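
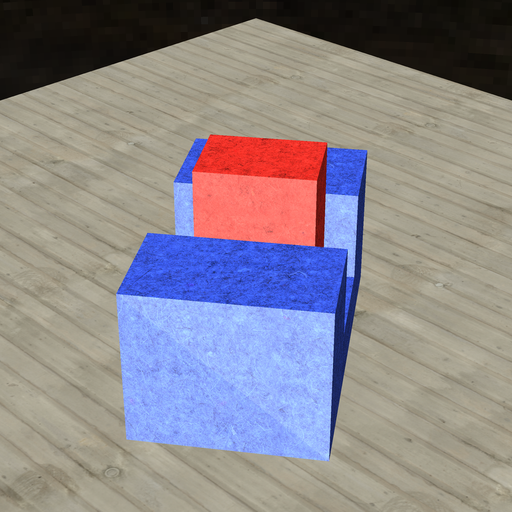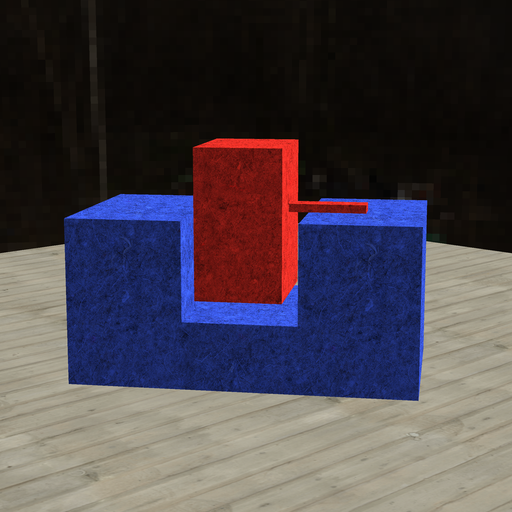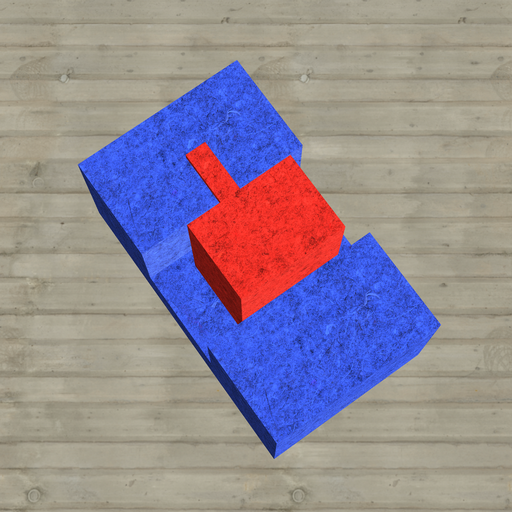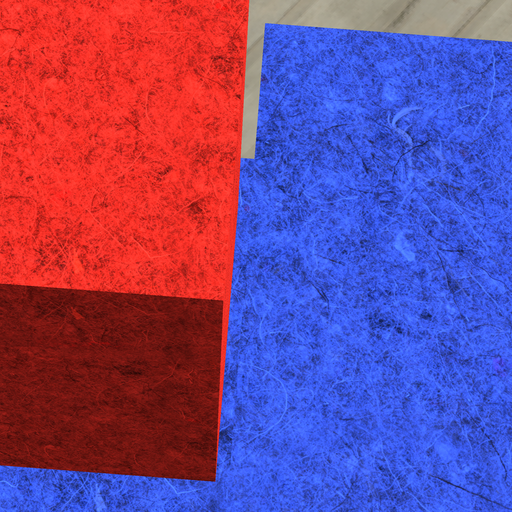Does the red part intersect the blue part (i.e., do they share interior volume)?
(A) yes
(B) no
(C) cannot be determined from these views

(B) no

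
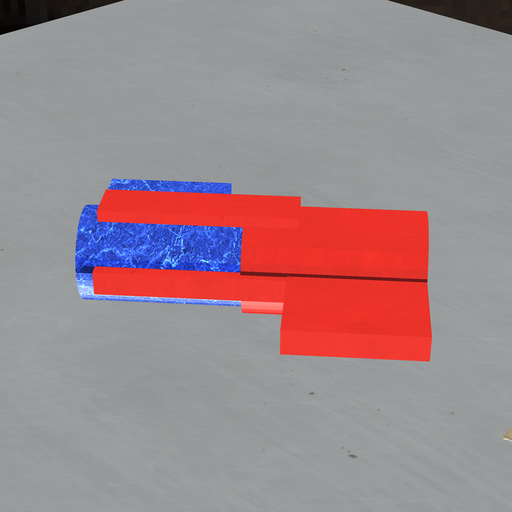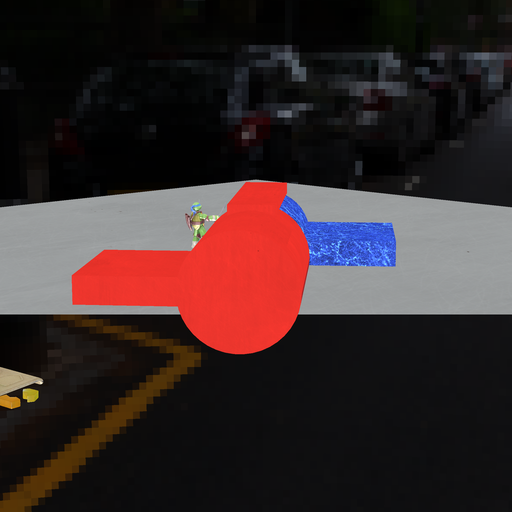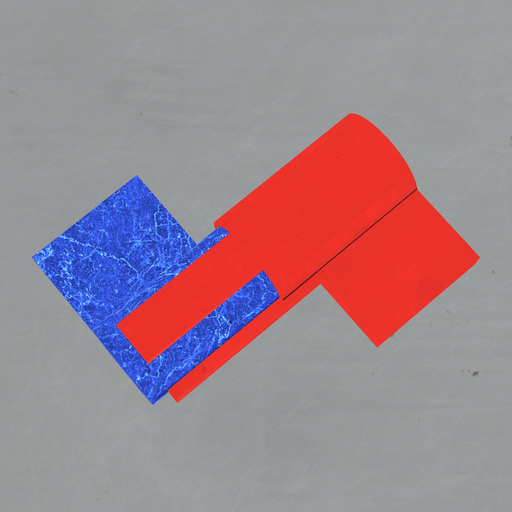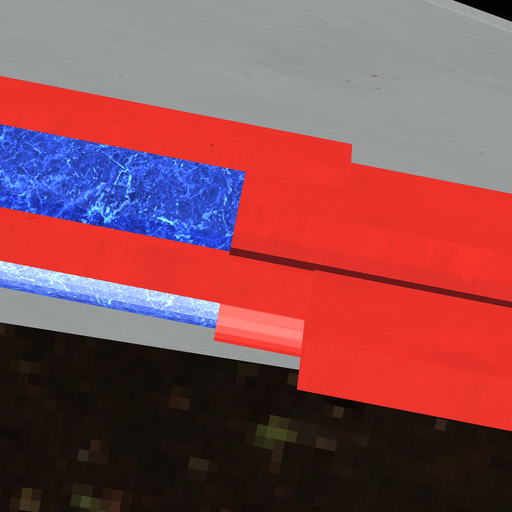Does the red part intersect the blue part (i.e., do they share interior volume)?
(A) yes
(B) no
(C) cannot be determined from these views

(A) yes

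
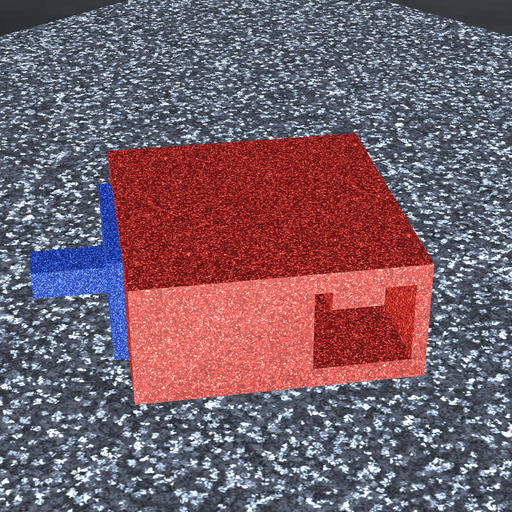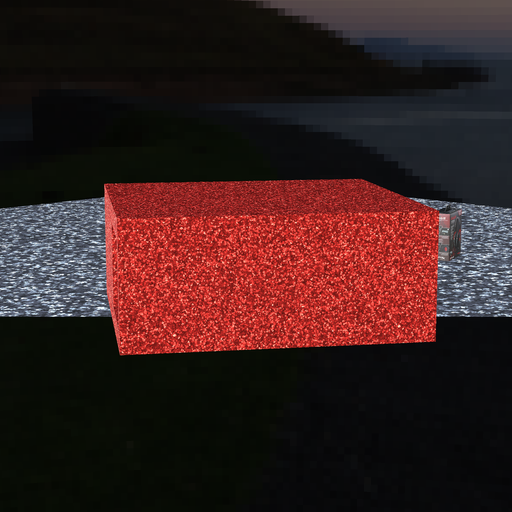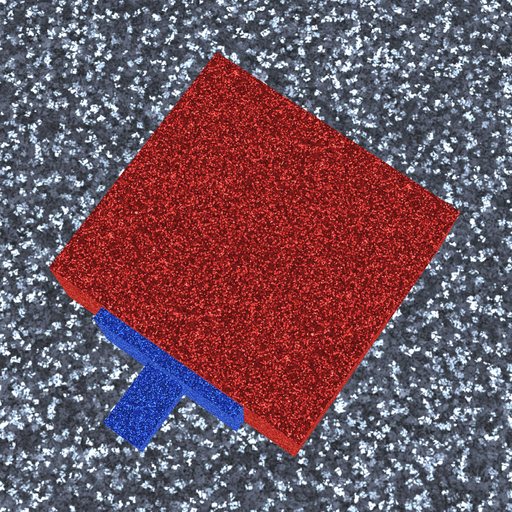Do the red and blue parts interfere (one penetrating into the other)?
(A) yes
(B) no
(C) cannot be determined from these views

(C) cannot be determined from these views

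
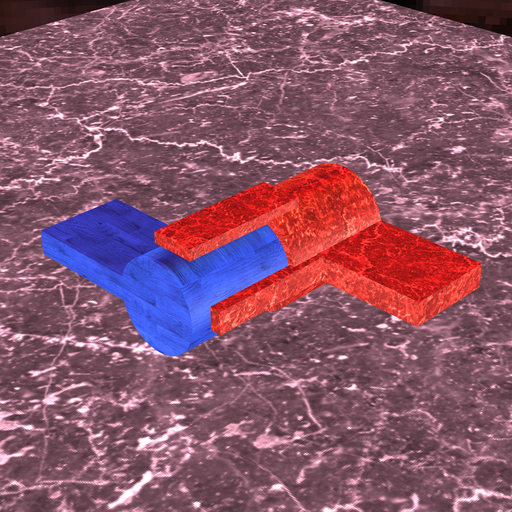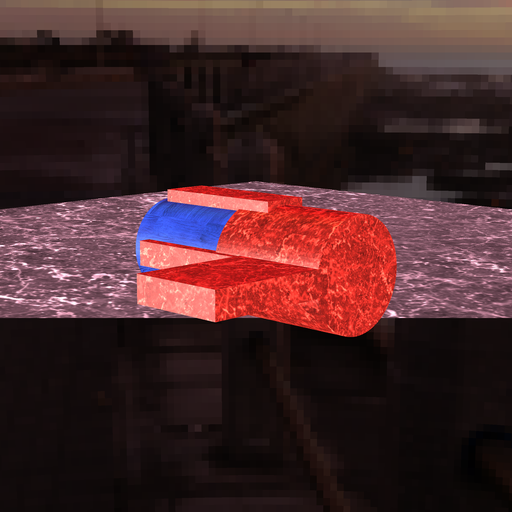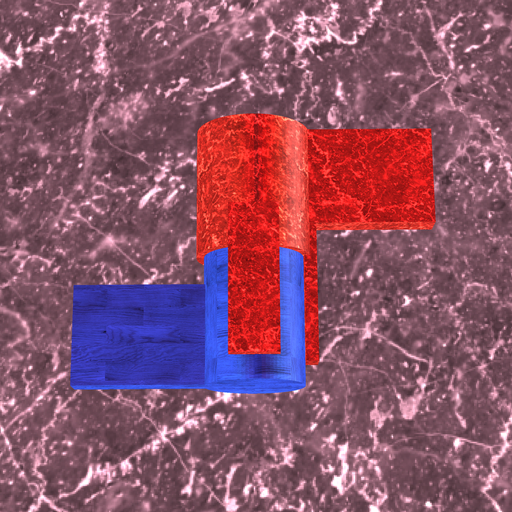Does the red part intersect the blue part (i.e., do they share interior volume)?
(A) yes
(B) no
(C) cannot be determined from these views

(C) cannot be determined from these views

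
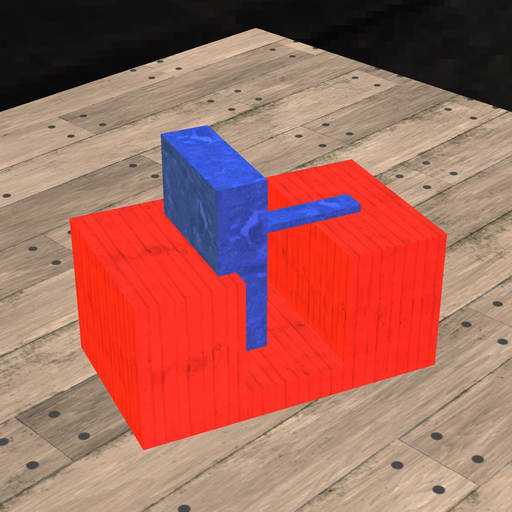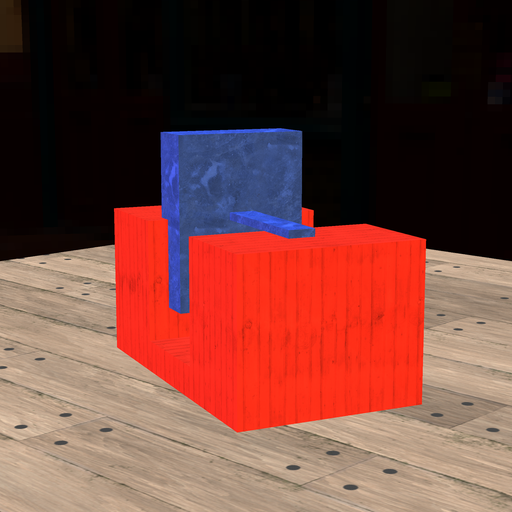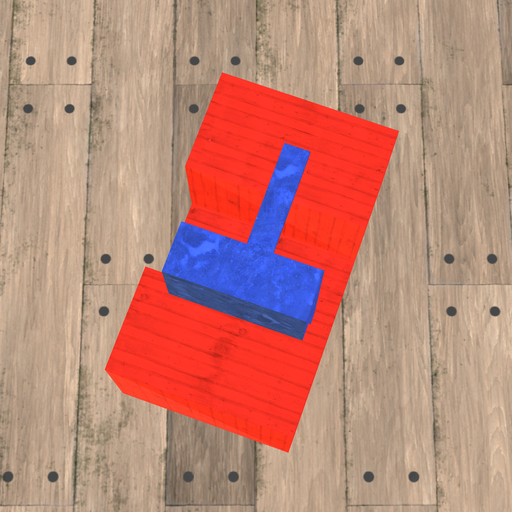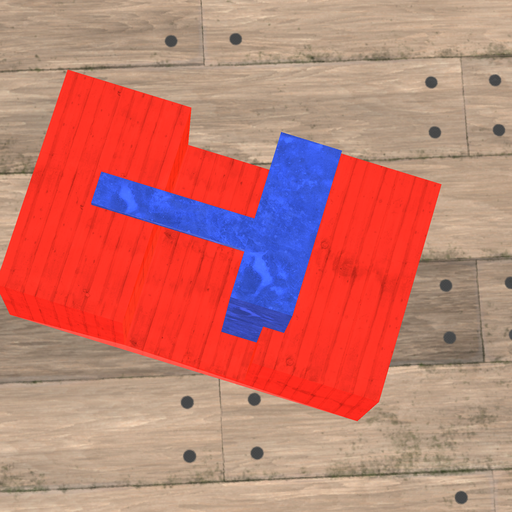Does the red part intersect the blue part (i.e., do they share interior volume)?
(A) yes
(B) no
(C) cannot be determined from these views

(A) yes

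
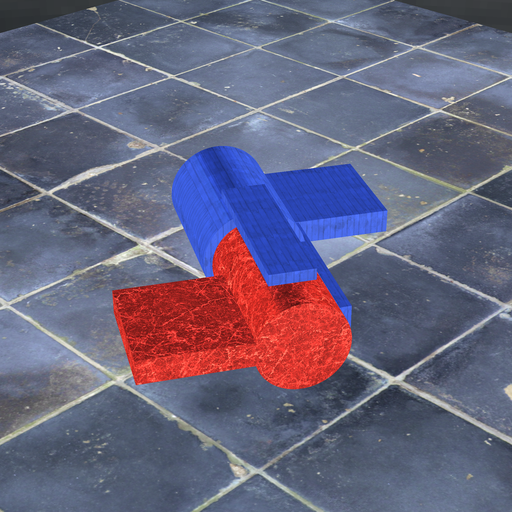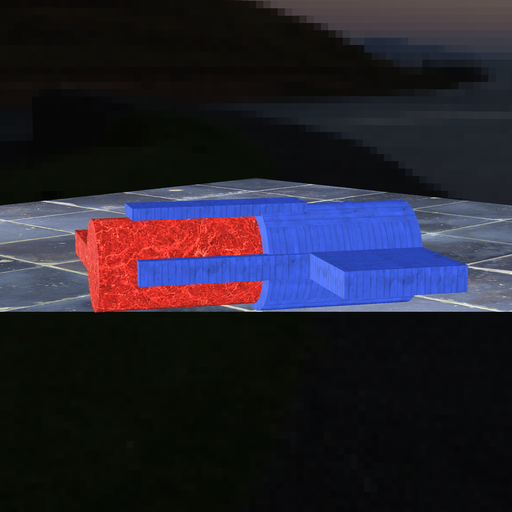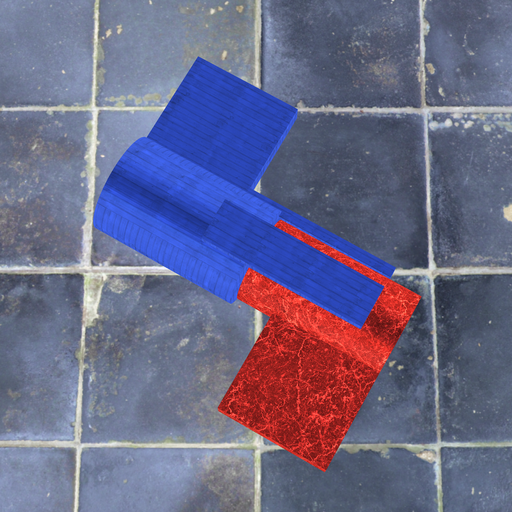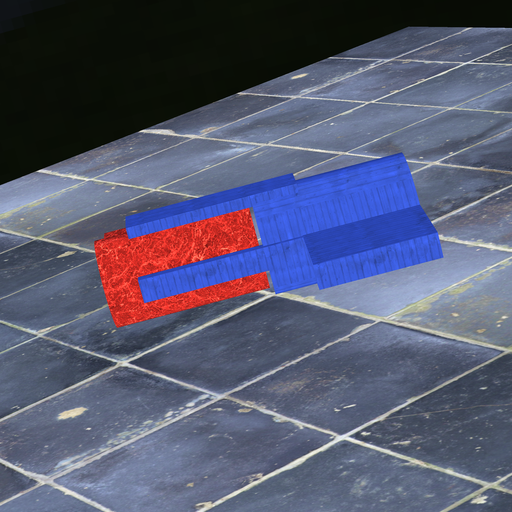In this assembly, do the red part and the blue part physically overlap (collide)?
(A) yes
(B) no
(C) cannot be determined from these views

(B) no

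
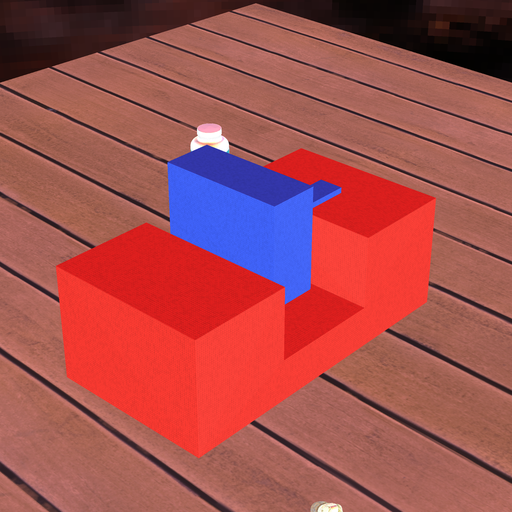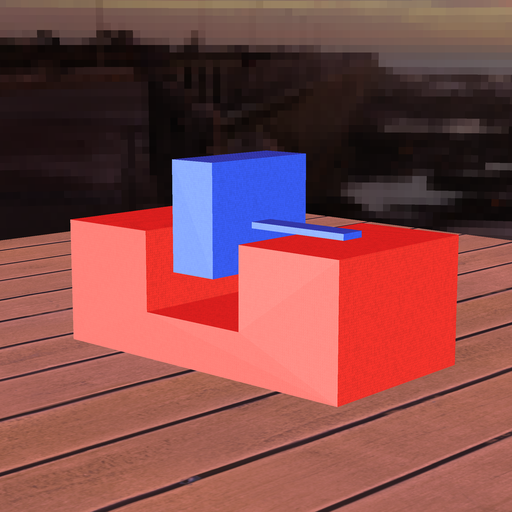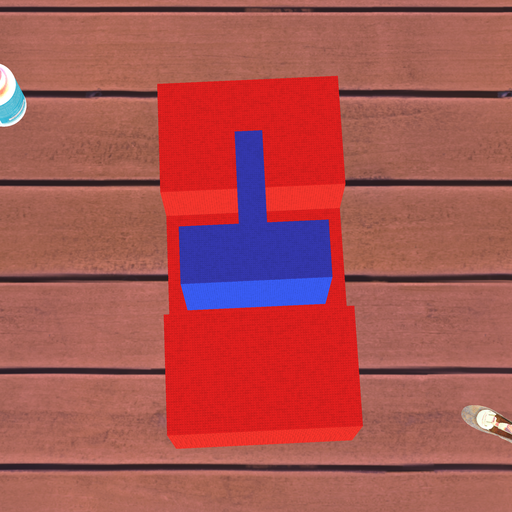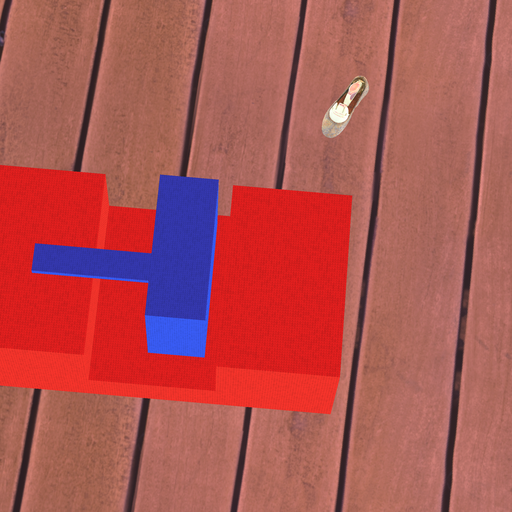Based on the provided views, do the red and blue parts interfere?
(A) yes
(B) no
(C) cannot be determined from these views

(B) no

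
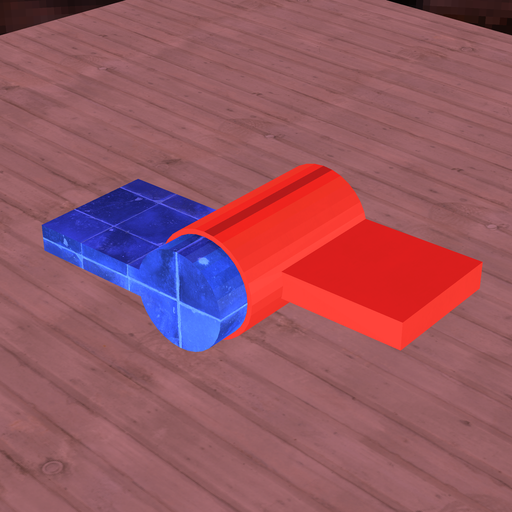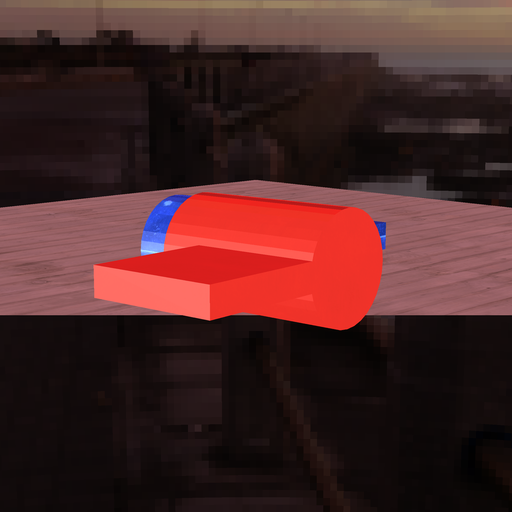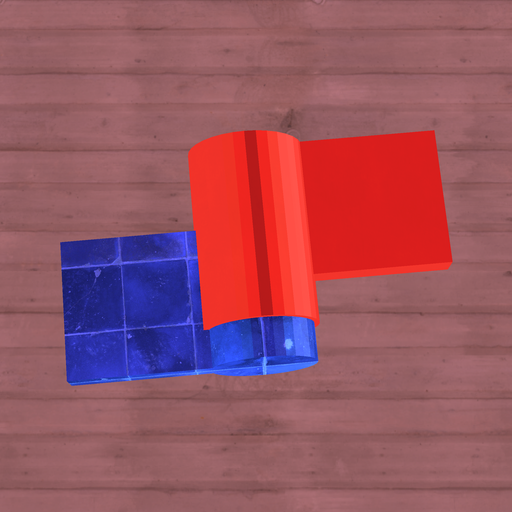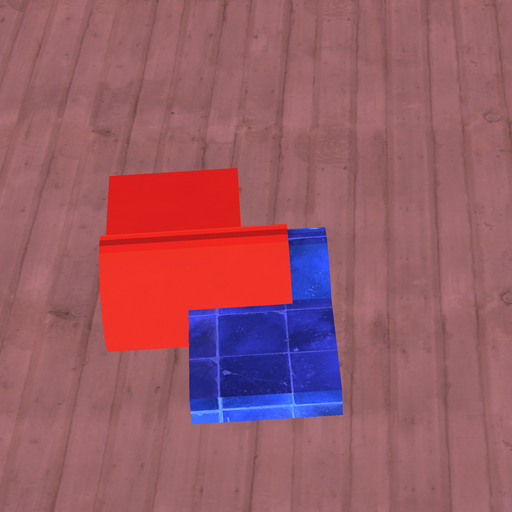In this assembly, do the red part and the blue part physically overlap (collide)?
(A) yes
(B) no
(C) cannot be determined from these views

(A) yes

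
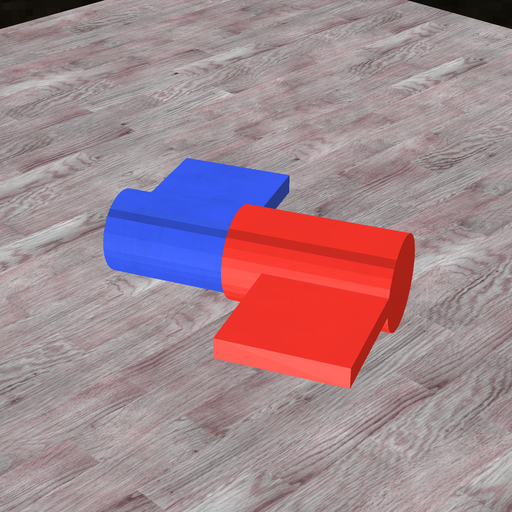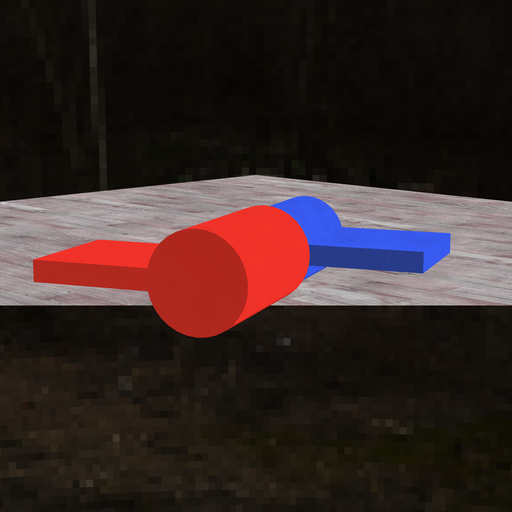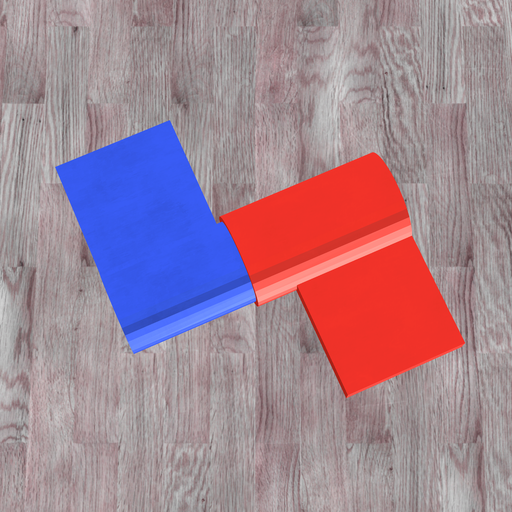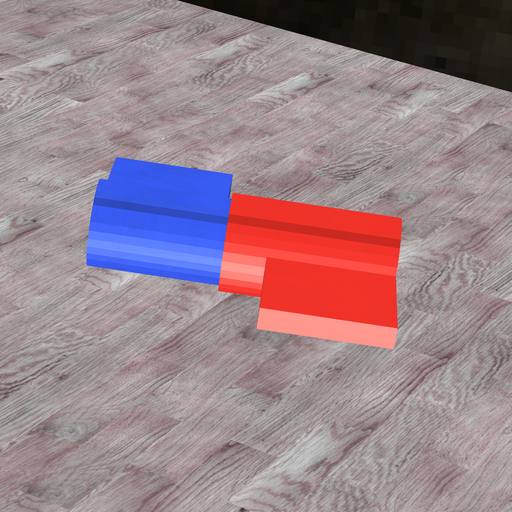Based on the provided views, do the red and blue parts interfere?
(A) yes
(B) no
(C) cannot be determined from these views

(A) yes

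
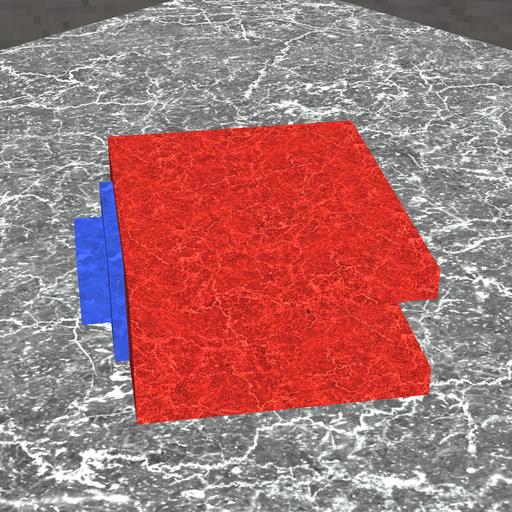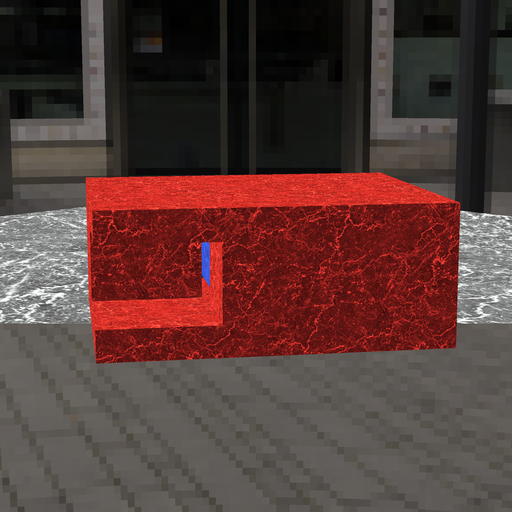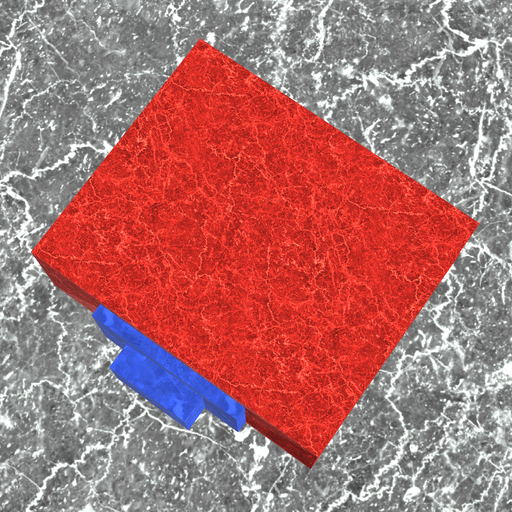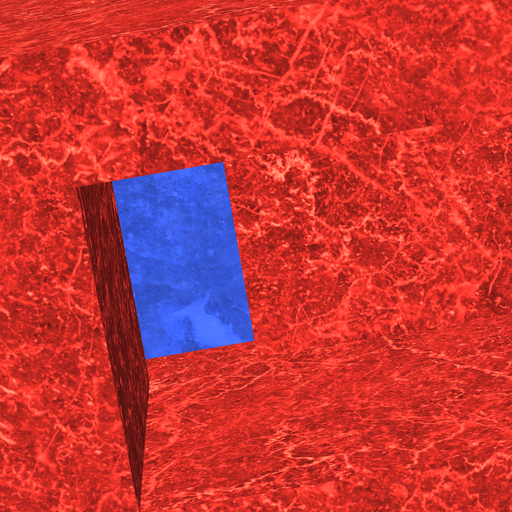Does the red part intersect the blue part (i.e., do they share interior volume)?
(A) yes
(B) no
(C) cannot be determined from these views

(A) yes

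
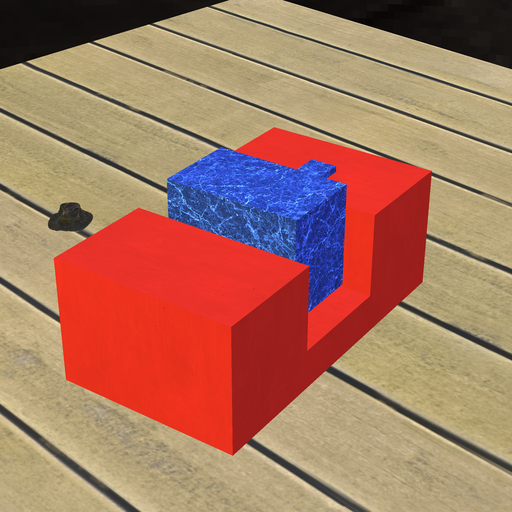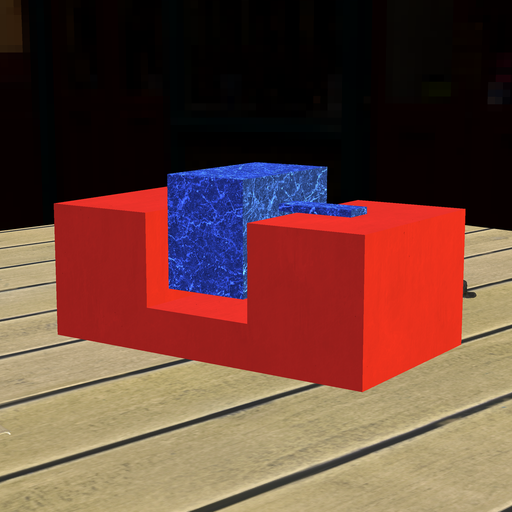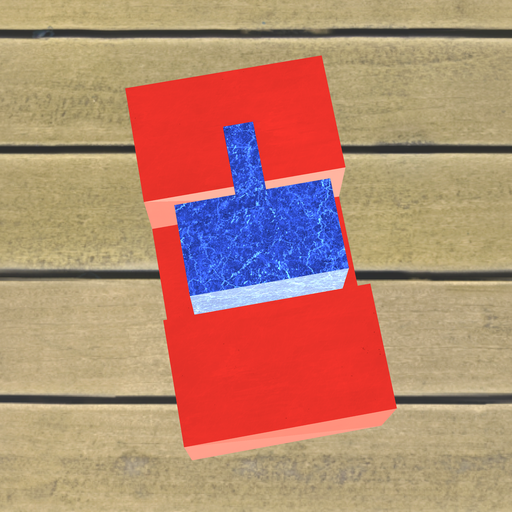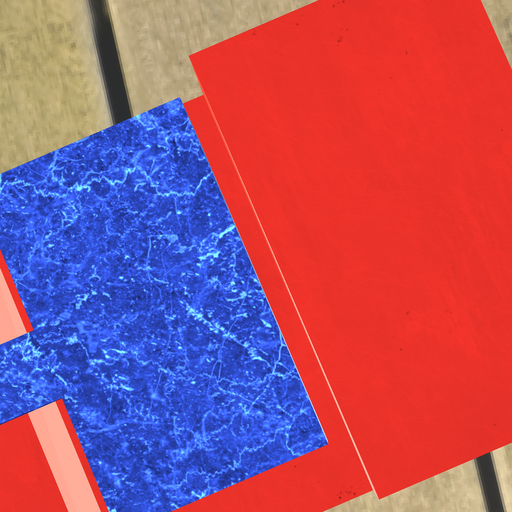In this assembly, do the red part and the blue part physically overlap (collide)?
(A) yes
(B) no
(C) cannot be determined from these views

(B) no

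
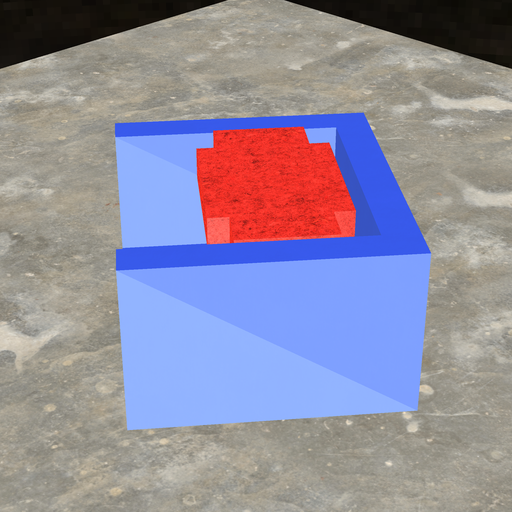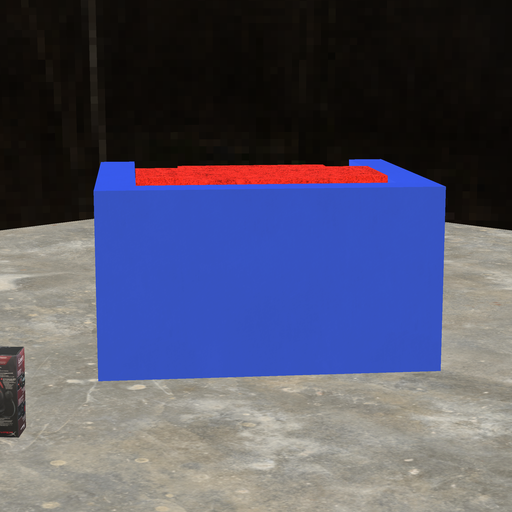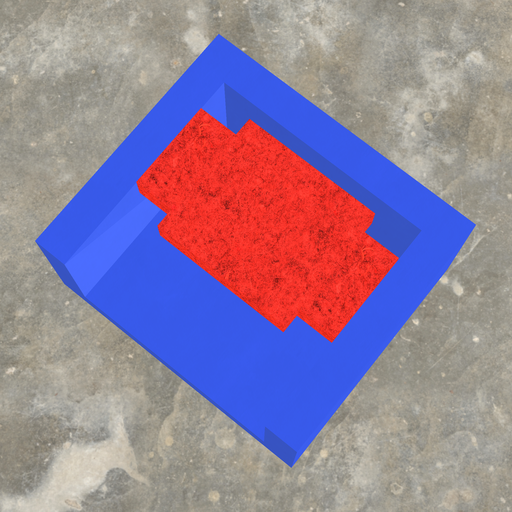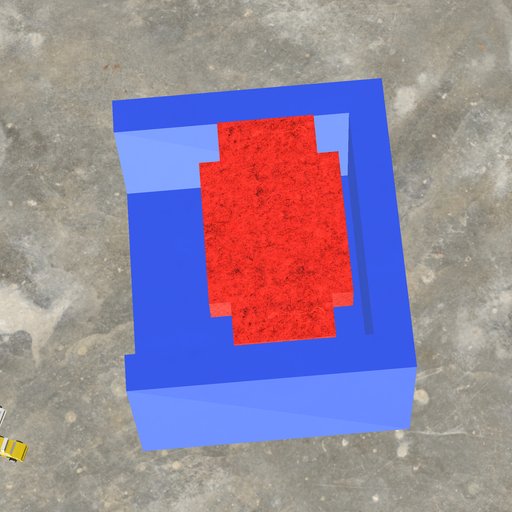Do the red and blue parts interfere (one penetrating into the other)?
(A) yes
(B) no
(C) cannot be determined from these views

(B) no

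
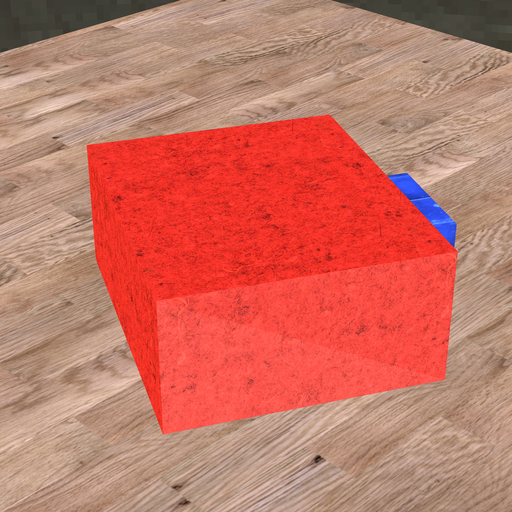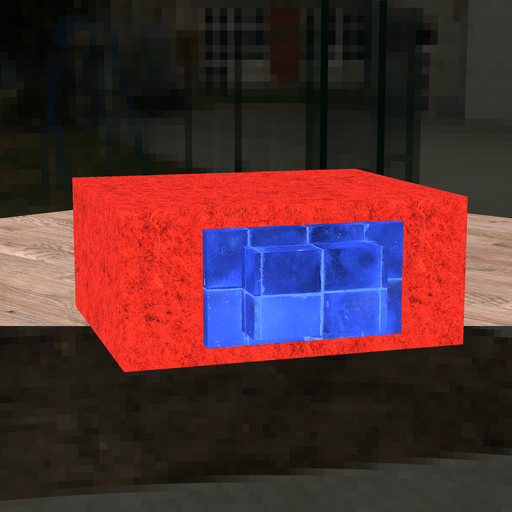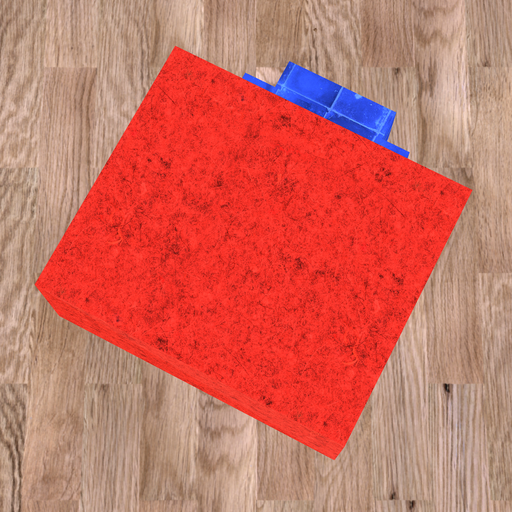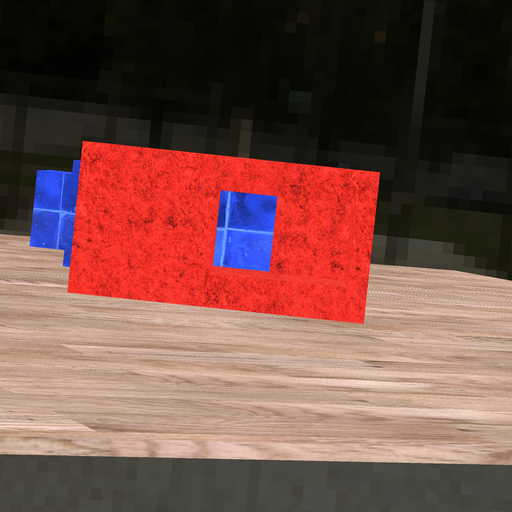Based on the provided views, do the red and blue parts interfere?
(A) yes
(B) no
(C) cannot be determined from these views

(A) yes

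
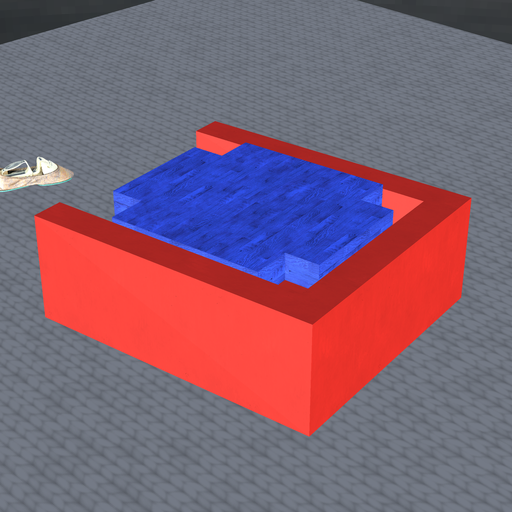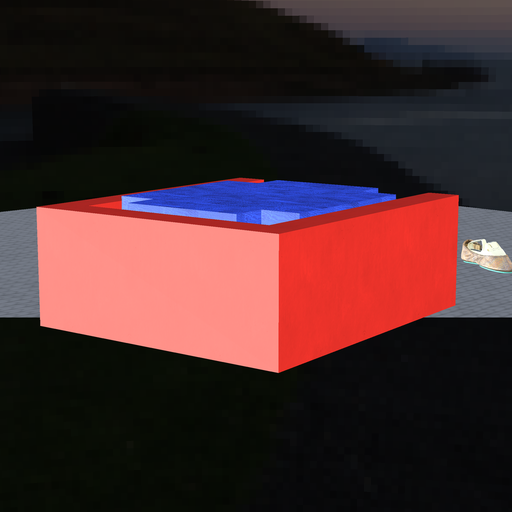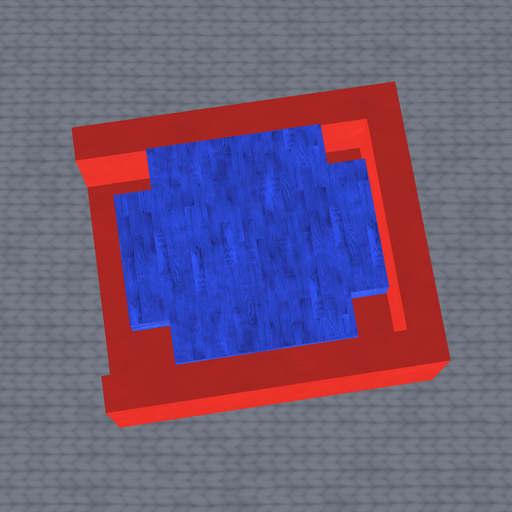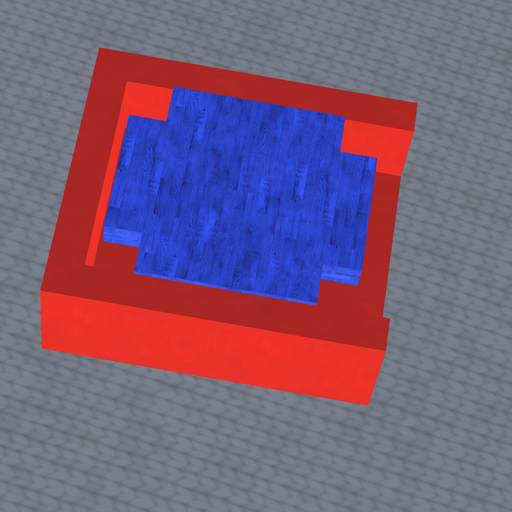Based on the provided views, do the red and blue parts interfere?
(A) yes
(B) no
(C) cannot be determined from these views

(B) no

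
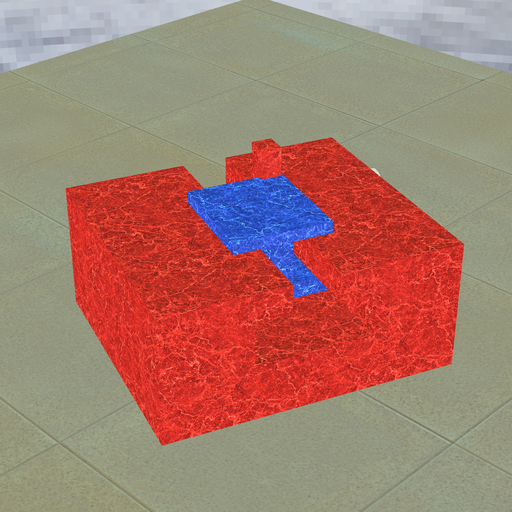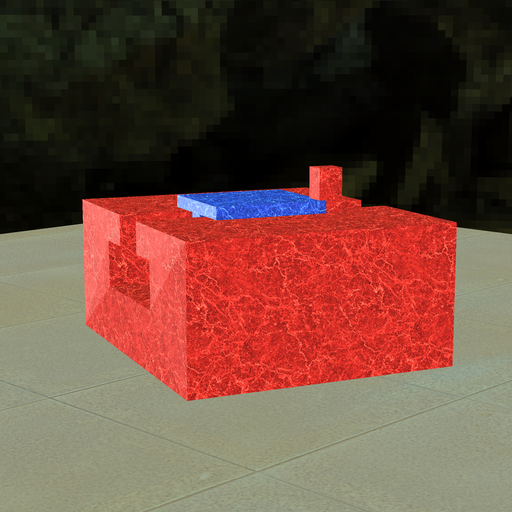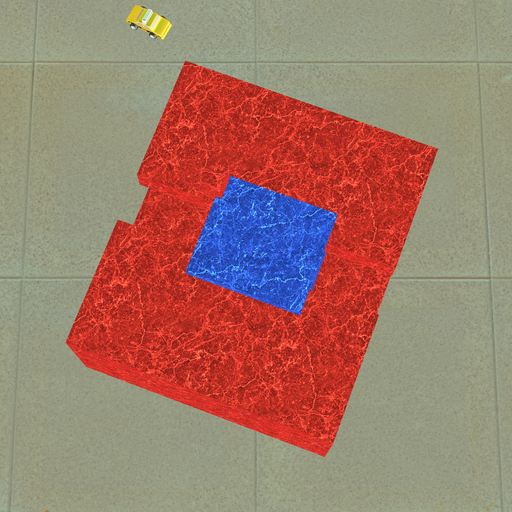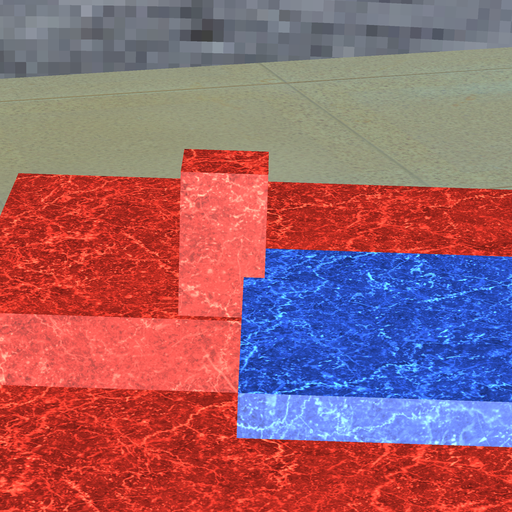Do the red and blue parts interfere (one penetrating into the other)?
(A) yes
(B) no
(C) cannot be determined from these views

(A) yes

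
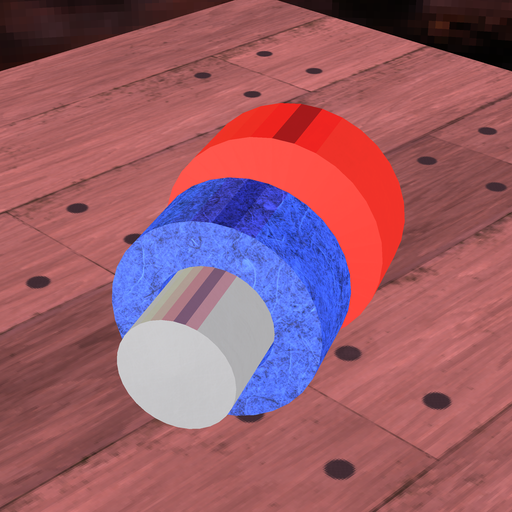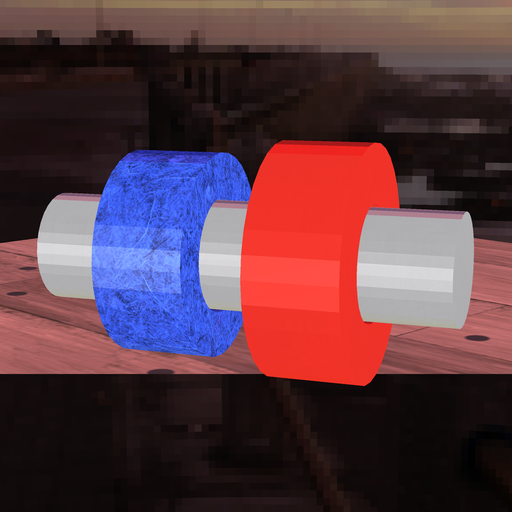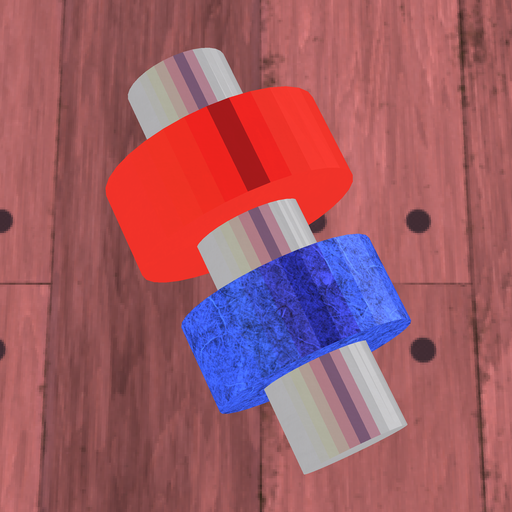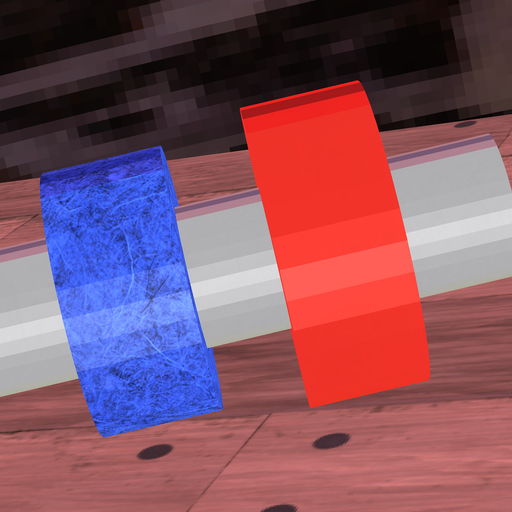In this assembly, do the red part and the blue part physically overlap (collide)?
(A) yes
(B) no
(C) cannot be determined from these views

(B) no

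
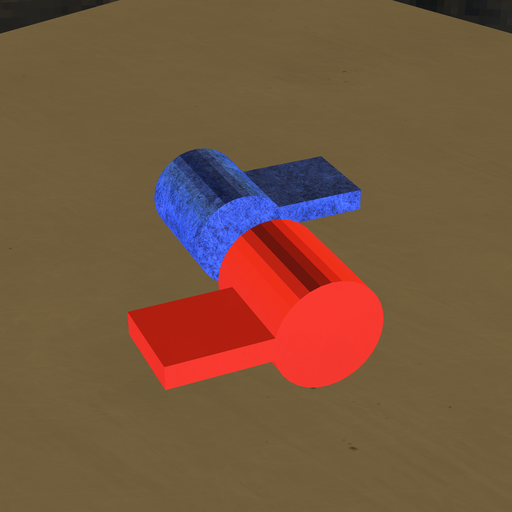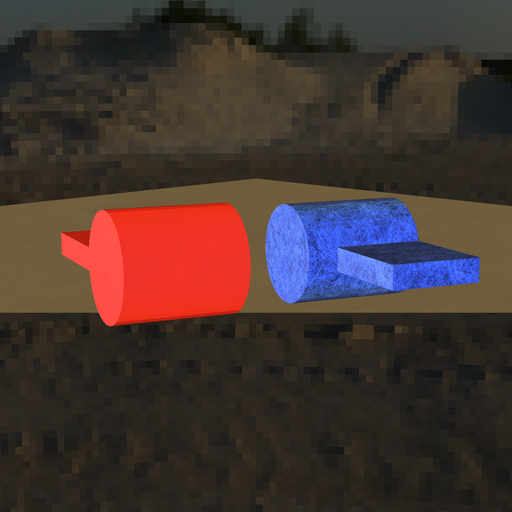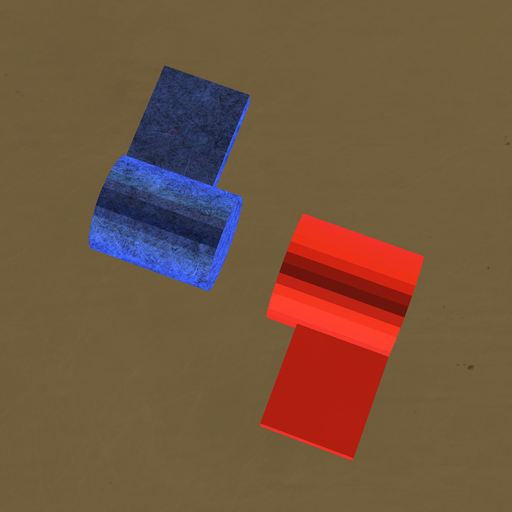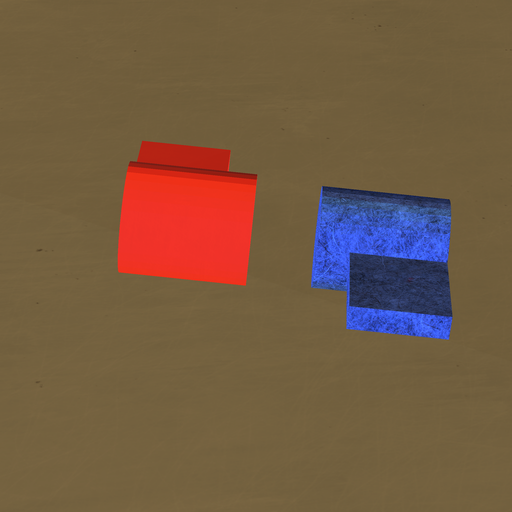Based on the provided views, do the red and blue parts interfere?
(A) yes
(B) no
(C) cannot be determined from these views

(B) no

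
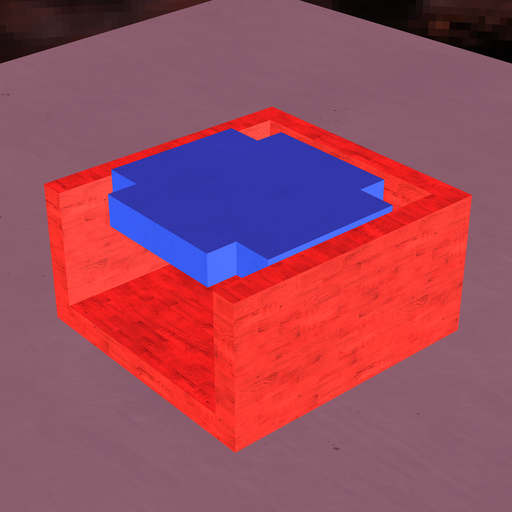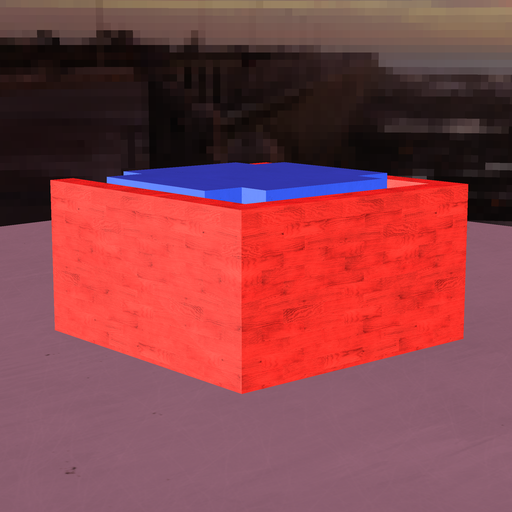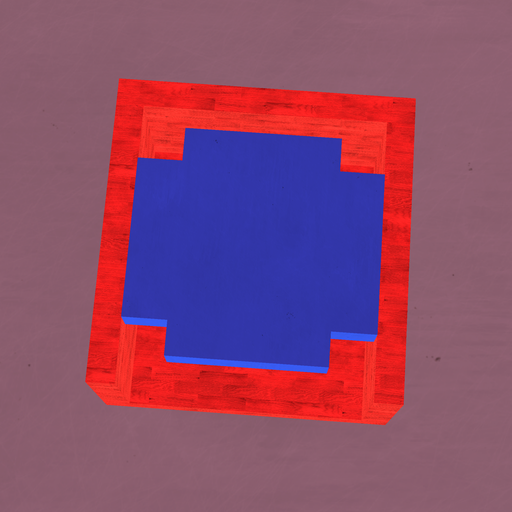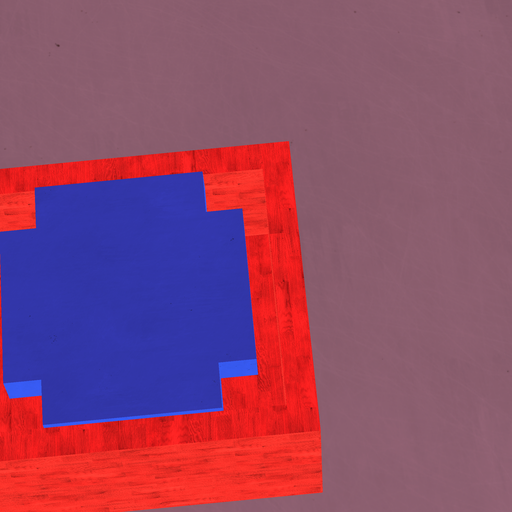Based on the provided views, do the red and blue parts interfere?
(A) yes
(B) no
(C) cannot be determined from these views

(B) no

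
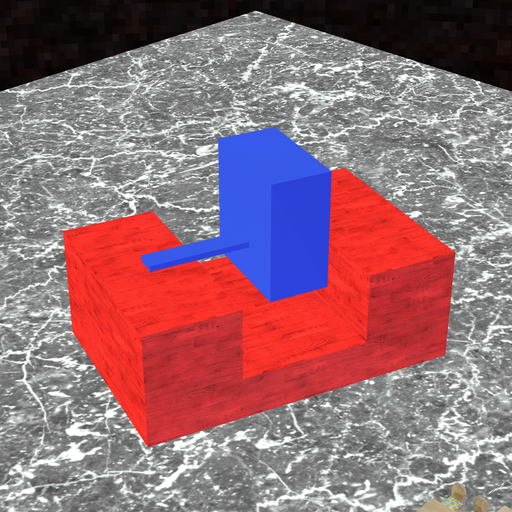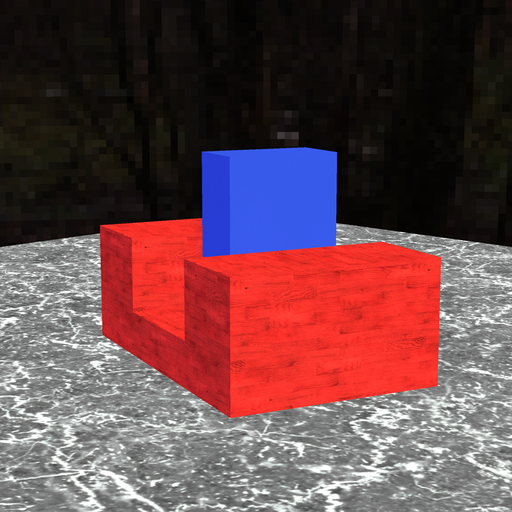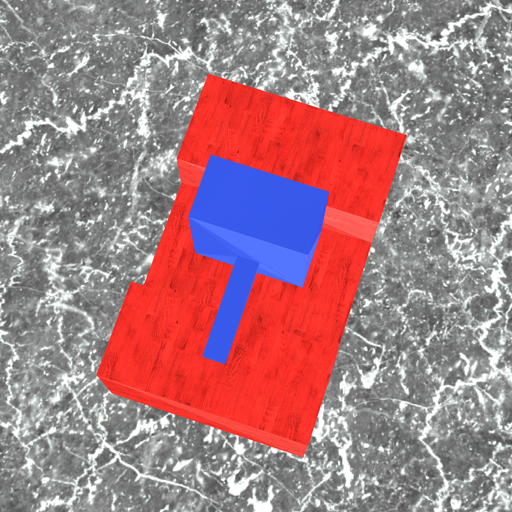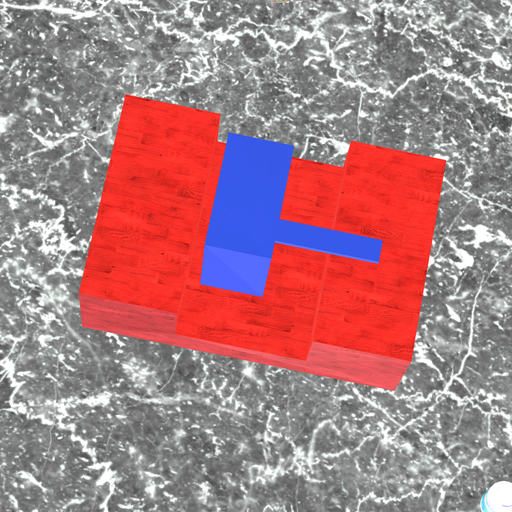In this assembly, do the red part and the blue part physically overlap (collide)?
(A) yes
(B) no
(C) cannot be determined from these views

(B) no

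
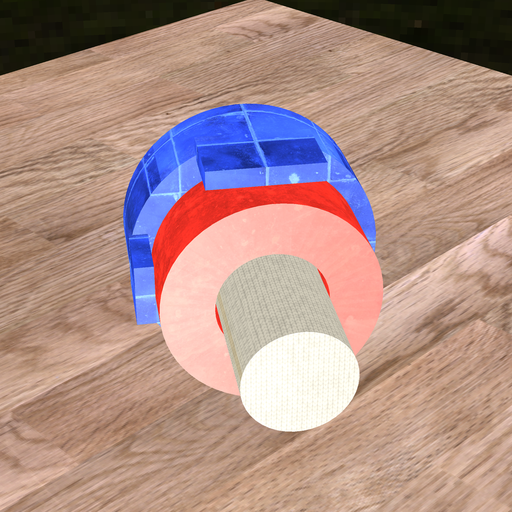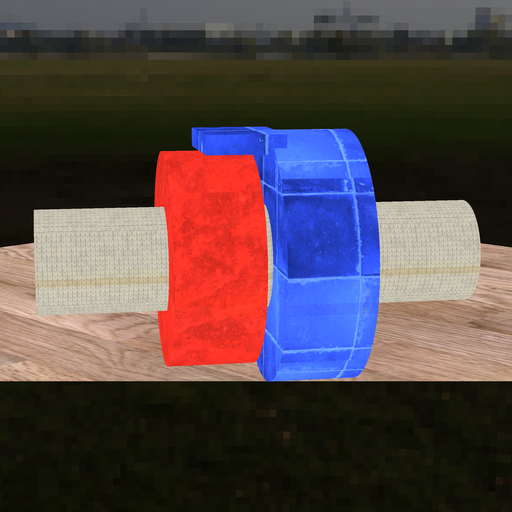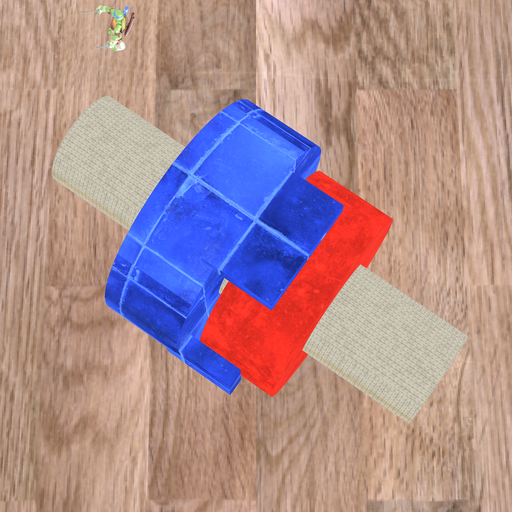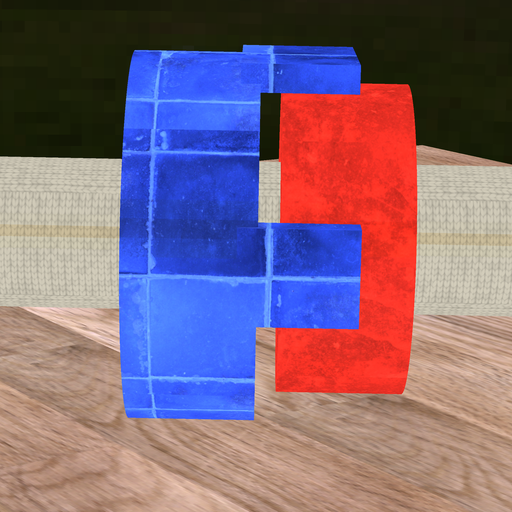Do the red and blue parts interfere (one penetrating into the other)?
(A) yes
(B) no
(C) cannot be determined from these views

(B) no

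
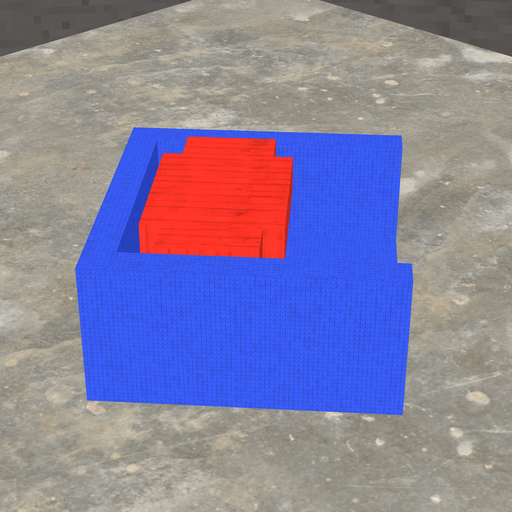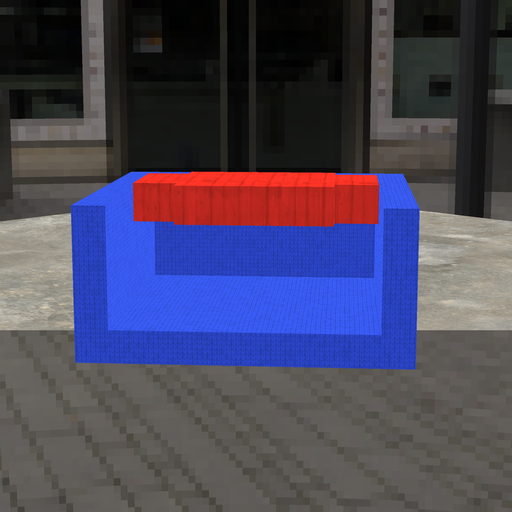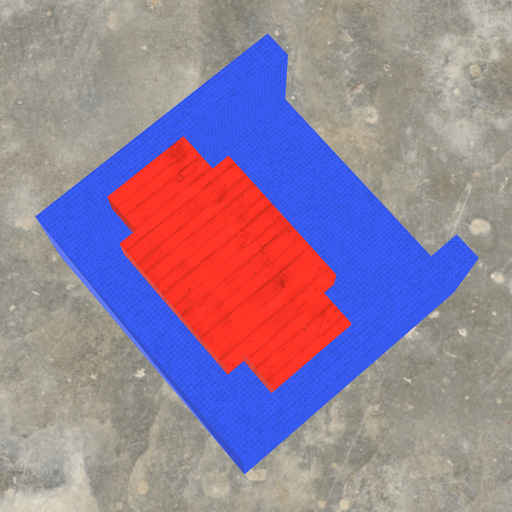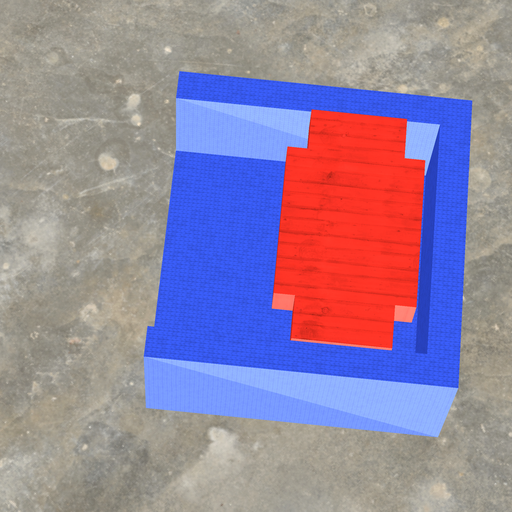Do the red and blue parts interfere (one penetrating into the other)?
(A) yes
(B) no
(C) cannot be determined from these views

(B) no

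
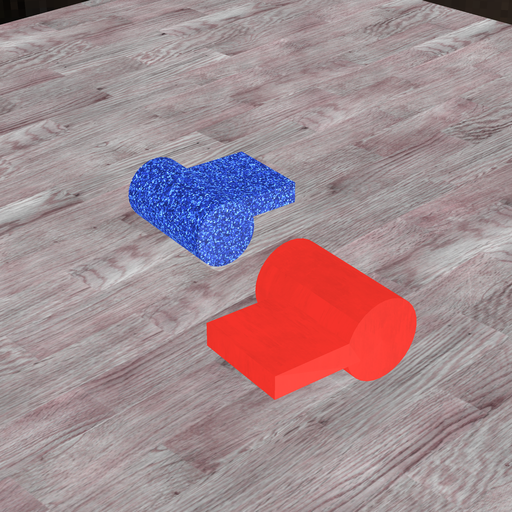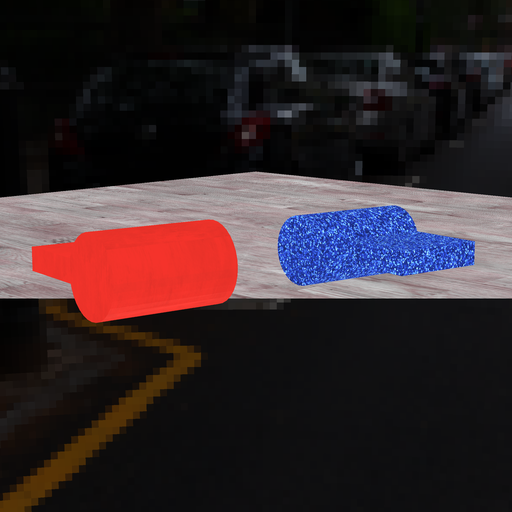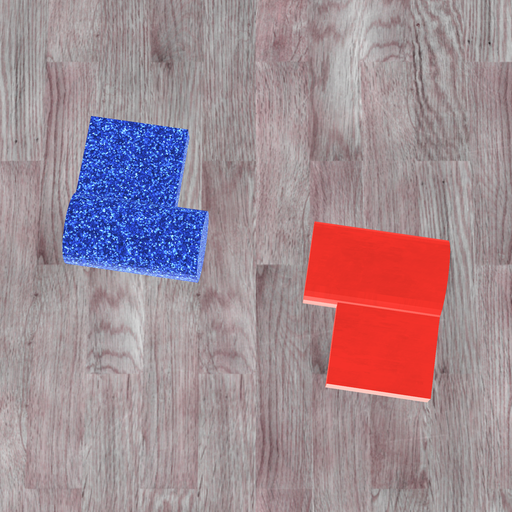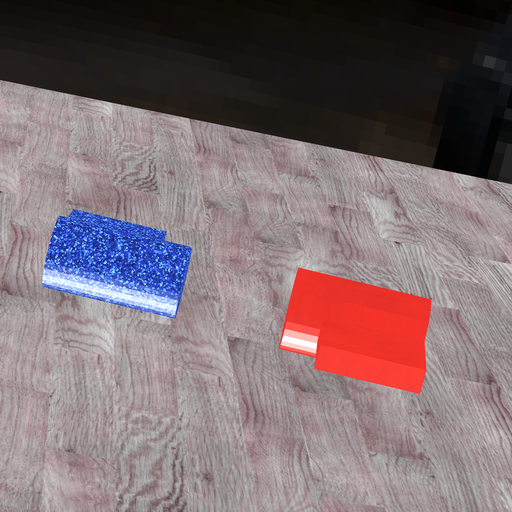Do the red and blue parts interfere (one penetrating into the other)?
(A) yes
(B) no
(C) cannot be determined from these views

(B) no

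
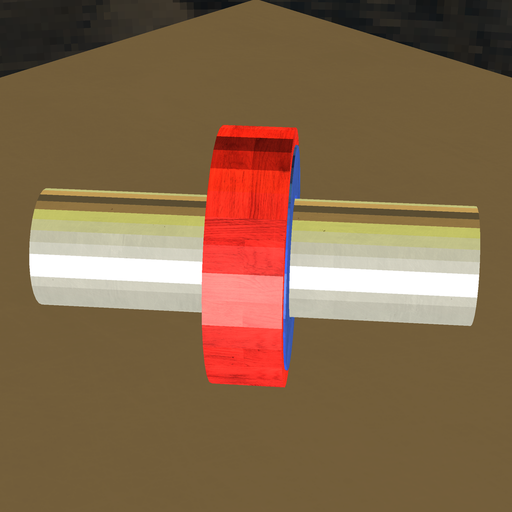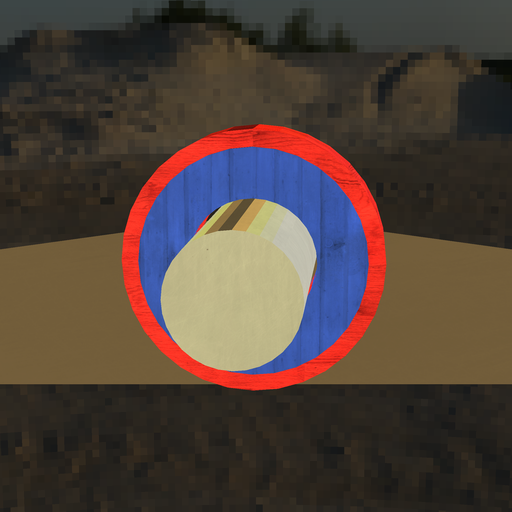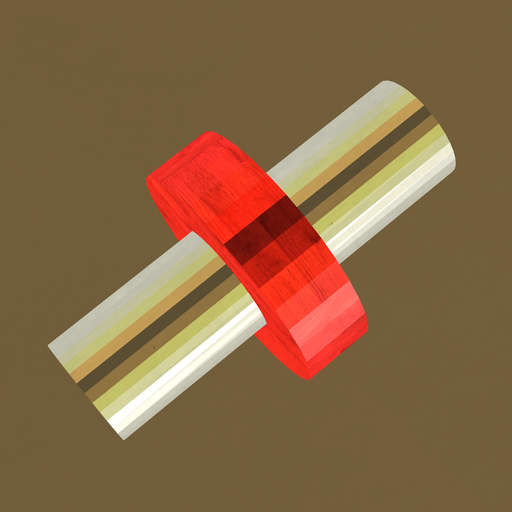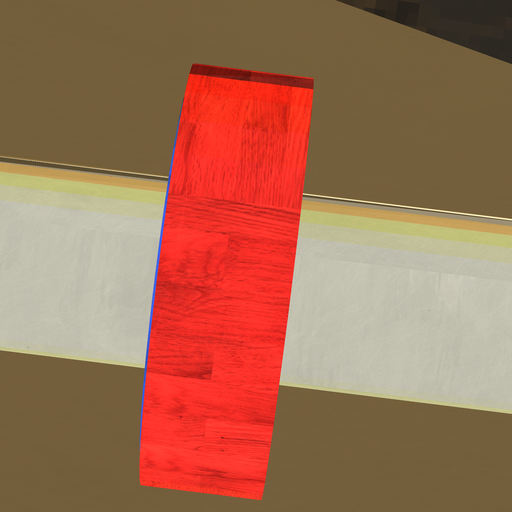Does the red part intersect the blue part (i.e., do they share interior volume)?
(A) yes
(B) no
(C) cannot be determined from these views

(A) yes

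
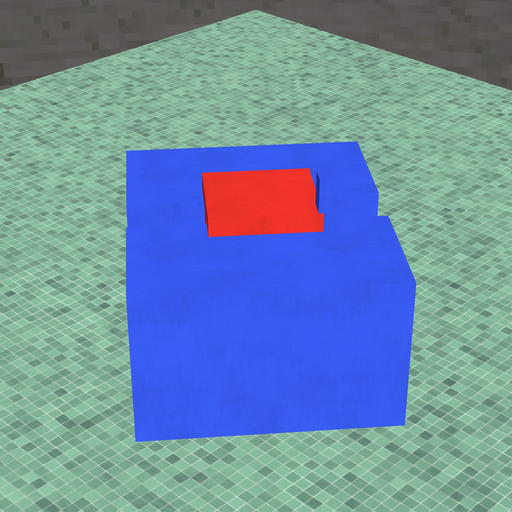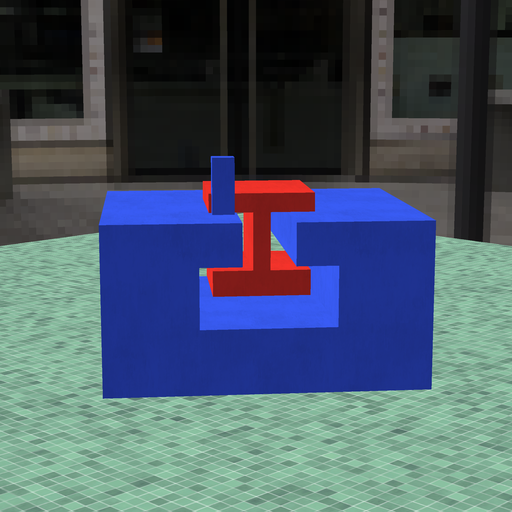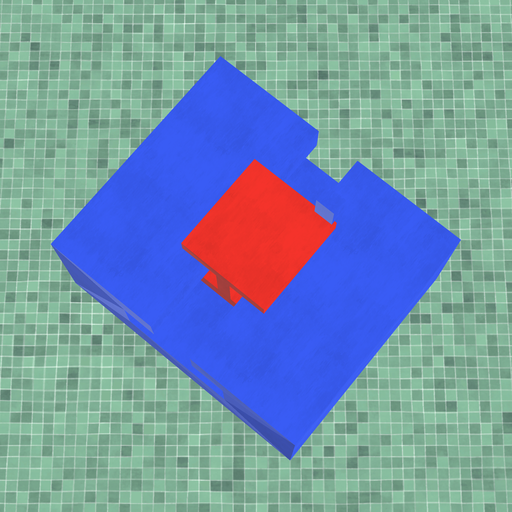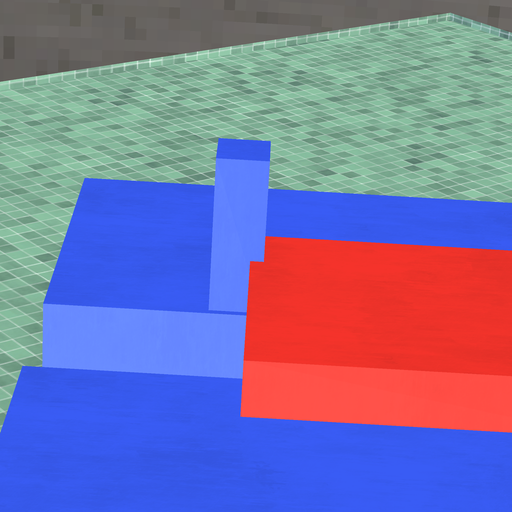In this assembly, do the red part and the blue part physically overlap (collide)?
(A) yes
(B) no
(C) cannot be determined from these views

(A) yes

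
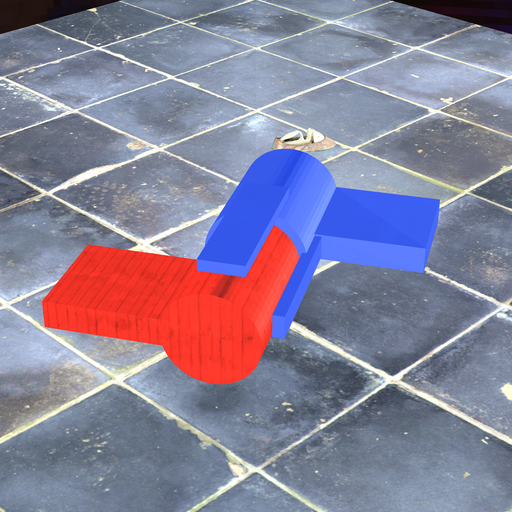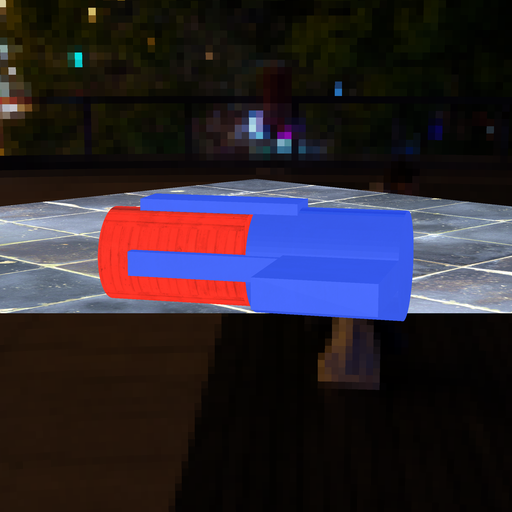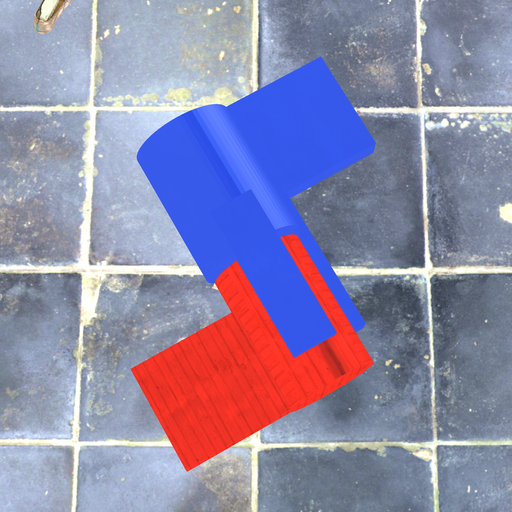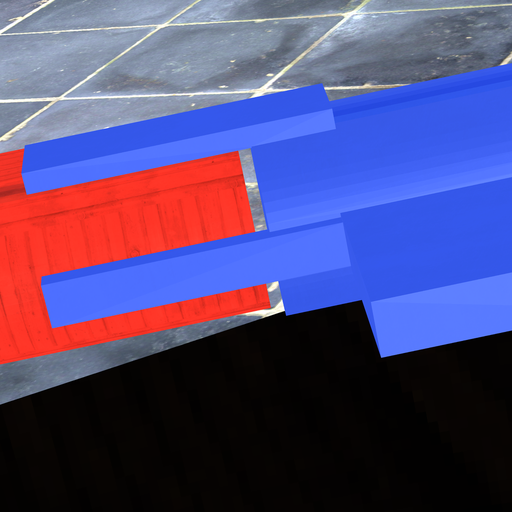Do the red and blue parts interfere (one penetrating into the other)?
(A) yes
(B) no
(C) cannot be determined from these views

(B) no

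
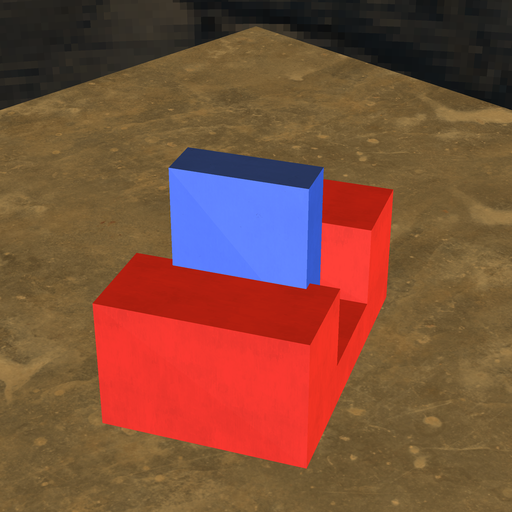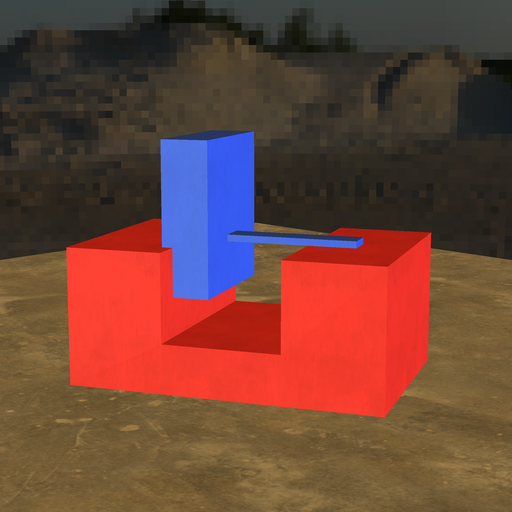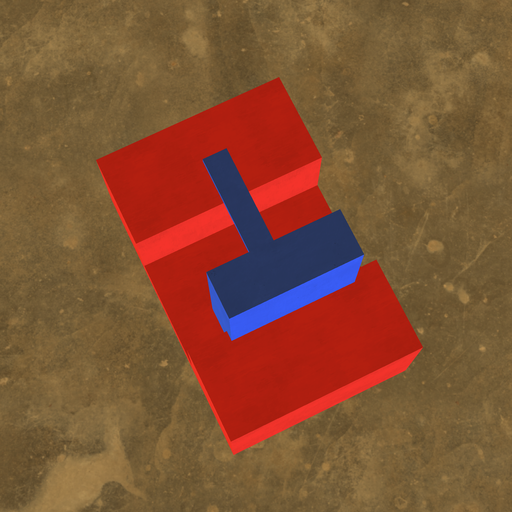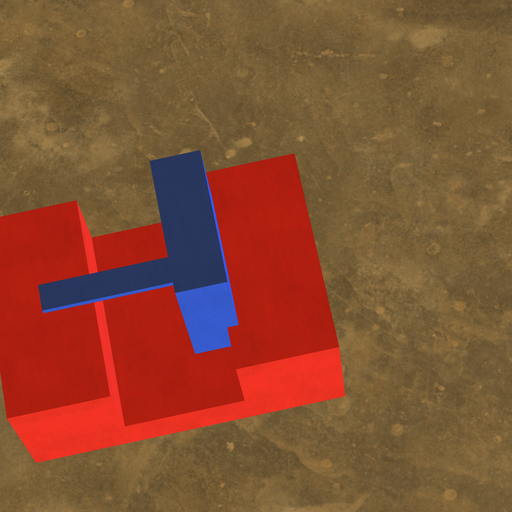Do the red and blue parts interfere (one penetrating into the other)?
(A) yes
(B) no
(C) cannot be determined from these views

(A) yes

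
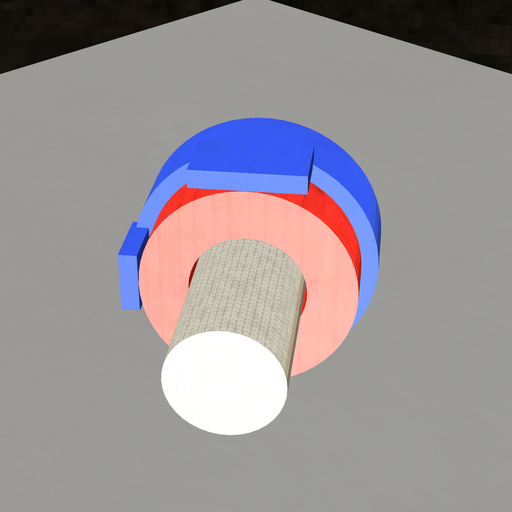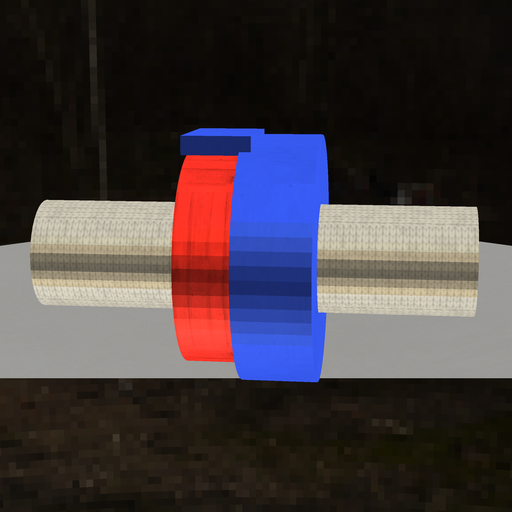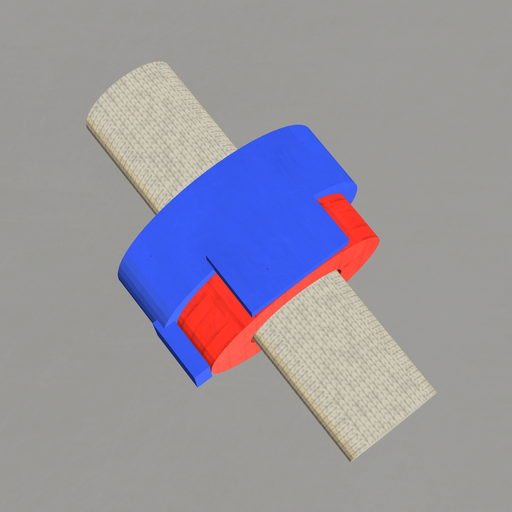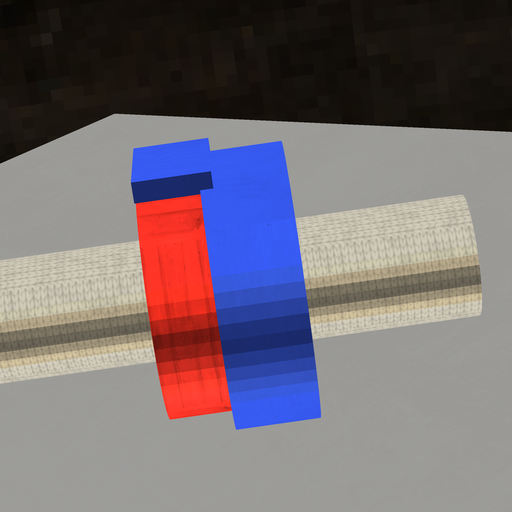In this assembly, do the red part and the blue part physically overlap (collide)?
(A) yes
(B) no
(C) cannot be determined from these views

(A) yes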